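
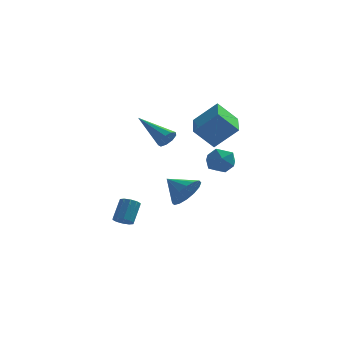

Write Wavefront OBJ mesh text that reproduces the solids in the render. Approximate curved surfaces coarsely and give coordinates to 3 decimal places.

v -0.264 3.163 -3.86
v 0.336 3.299 -3.071
v -1.296 3.777 -3.18
v 0.398 3.723 -3.362
v 0.282 3.997 -3.785
v 0.02 4.048 -4.229
v -0.318 3.861 -4.574
v -0.642 3.487 -4.727
v -0.864 3.026 -4.648
v -0.925 2.602 -4.357
v -0.81 2.328 -3.934
v -0.548 2.278 -3.49
v -0.21 2.465 -3.145
v 0.114 2.839 -2.992
v 1.21 -3.111 0.061
v 1.658 -2.479 0.211
v 1.862 -3.781 0.929
v 2.31 -3.149 1.079
v 1.55 -3.153 1.29
v 1.147 -2.739 0.753
v 2.373 -3.521 0.387
v 1.97 -3.107 -0.15
v 2.377 -2.733 0.413
v 1.868 -2.505 0.971
v 1.652 -3.755 0.169
v 1.143 -3.527 0.727
v 0.325 -0.557 1.468
v 1.466 -0.514 2.56
v 0.172 1.396 1.55
v 1.313 1.439 2.642
v 1.287 -0.439 0.458
v 2.428 -0.396 1.55
v 1.134 1.514 0.54
v 2.275 1.557 1.632
v -2.956 -0.479 -4.42
v -2.49 -0.357 -4.641
v -2.238 0.42 -3.681
v -2.704 0.299 -3.46
v -2.713 -0.146 -4.753
v -2.461 0.631 -3.794
v -3.03 -0.061 -4.738
v -2.777 0.716 -3.779
v -3.318 -0.137 -4.602
v -3.066 0.641 -3.642
v -3.468 -0.342 -4.396
v -3.216 0.435 -3.436
v -3.422 -0.6 -4.199
v -3.17 0.177 -3.239
v -3.199 -0.811 -4.086
v -2.947 -0.034 -3.127
v -2.883 -0.896 -4.101
v -2.63 -0.119 -3.142
v -2.594 -0.821 -4.238
v -2.342 -0.043 -3.278
v -2.444 -0.615 -4.444
v -2.192 0.162 -3.484
v -1.126 2.31 -0.024
v -0.738 2.459 0.395
v -2.634 3.35 1.004
v -0.743 2.739 0.105
v -0.926 2.819 -0.246
v -1.204 2.66 -0.492
v -1.445 2.338 -0.52
v -1.537 2.002 -0.315
v -1.437 1.811 0.026
v -1.192 1.853 0.343
v -0.916 2.109 0.489
f 2 1 4
f 2 4 3
f 4 1 5
f 4 5 3
f 5 1 6
f 5 6 3
f 6 1 7
f 6 7 3
f 7 1 8
f 7 8 3
f 8 1 9
f 8 9 3
f 9 1 10
f 9 10 3
f 10 1 11
f 10 11 3
f 11 1 12
f 11 12 3
f 12 1 13
f 12 13 3
f 13 1 14
f 13 14 3
f 14 1 2
f 14 2 3
f 15 26 20
f 15 20 16
f 15 16 22
f 15 22 25
f 15 25 26
f 16 20 24
f 20 26 19
f 26 25 17
f 25 22 21
f 22 16 23
f 18 24 19
f 18 19 17
f 18 17 21
f 18 21 23
f 18 23 24
f 19 24 20
f 17 19 26
f 21 17 25
f 23 21 22
f 24 23 16
f 28 30 27
f 31 28 27
f 27 30 29
f 29 31 27
f 28 34 30
f 32 28 31
f 32 34 28
f 30 34 29
f 33 31 29
f 29 34 33
f 33 32 31
f 34 32 33
f 36 35 39
f 36 39 37
f 37 39 40
f 37 40 38
f 39 35 41
f 39 41 40
f 40 41 42
f 40 42 38
f 41 35 43
f 41 43 42
f 42 43 44
f 42 44 38
f 43 35 45
f 43 45 44
f 44 45 46
f 44 46 38
f 45 35 47
f 45 47 46
f 46 47 48
f 46 48 38
f 47 35 49
f 47 49 48
f 48 49 50
f 48 50 38
f 49 35 51
f 49 51 50
f 50 51 52
f 50 52 38
f 51 35 53
f 51 53 52
f 52 53 54
f 52 54 38
f 53 35 55
f 53 55 54
f 54 55 56
f 54 56 38
f 55 35 36
f 55 36 56
f 56 36 37
f 56 37 38
f 58 57 60
f 58 60 59
f 60 57 61
f 60 61 59
f 61 57 62
f 61 62 59
f 62 57 63
f 62 63 59
f 63 57 64
f 63 64 59
f 64 57 65
f 64 65 59
f 65 57 66
f 65 66 59
f 66 57 67
f 66 67 59
f 67 57 58
f 67 58 59



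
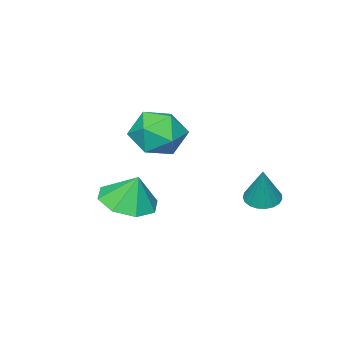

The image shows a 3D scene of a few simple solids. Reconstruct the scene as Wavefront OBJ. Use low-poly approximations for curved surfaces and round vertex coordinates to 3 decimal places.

v -3.312 1.951 -3.279
v -2.734 1.699 -3.389
v -2.868 2.329 -1.821
v -2.699 1.951 -3.465
v -2.77 2.204 -3.509
v -2.935 2.413 -3.513
v -3.165 2.542 -3.477
v -3.42 2.569 -3.406
v -3.657 2.489 -3.313
v -3.833 2.316 -3.215
v -3.92 2.08 -3.128
v -3.901 1.822 -3.066
v -3.78 1.586 -3.042
v -3.579 1.413 -3.058
v -3.331 1.333 -3.113
v -3.08 1.36 -3.196
v -2.868 1.49 -3.294
v 0.053 -0.86 -3.166
v 1.045 -0.55 -3.205
v -0.033 -0.44 -2.014
v 0.54 0.015 -3.448
v -0.251 0.067 -3.527
v -0.863 -0.424 -3.394
v -0.939 -1.17 -3.128
v -0.433 -1.735 -2.885
v 0.357 -1.787 -2.806
v 0.969 -1.296 -2.939
v -2.042 -0.894 -1.22
v -1.508 -1.69 -0.716
v -3.232 -2.05 -1.784
v -2.698 -2.846 -1.28
v -3.214 -2.089 -0.702
v -2.478 -1.375 -0.353
v -2.262 -2.365 -2.147
v -1.526 -1.651 -1.798
v -1.644 -2.599 -1.289
v -2.232 -2.429 -0.396
v -2.508 -1.311 -2.104
v -3.096 -1.141 -1.211
f 2 1 4
f 2 4 3
f 4 1 5
f 4 5 3
f 5 1 6
f 5 6 3
f 6 1 7
f 6 7 3
f 7 1 8
f 7 8 3
f 8 1 9
f 8 9 3
f 9 1 10
f 9 10 3
f 10 1 11
f 10 11 3
f 11 1 12
f 11 12 3
f 12 1 13
f 12 13 3
f 13 1 14
f 13 14 3
f 14 1 15
f 14 15 3
f 15 1 16
f 15 16 3
f 16 1 17
f 16 17 3
f 17 1 2
f 17 2 3
f 19 18 21
f 19 21 20
f 21 18 22
f 21 22 20
f 22 18 23
f 22 23 20
f 23 18 24
f 23 24 20
f 24 18 25
f 24 25 20
f 25 18 26
f 25 26 20
f 26 18 27
f 26 27 20
f 27 18 19
f 27 19 20
f 28 39 33
f 28 33 29
f 28 29 35
f 28 35 38
f 28 38 39
f 29 33 37
f 33 39 32
f 39 38 30
f 38 35 34
f 35 29 36
f 31 37 32
f 31 32 30
f 31 30 34
f 31 34 36
f 31 36 37
f 32 37 33
f 30 32 39
f 34 30 38
f 36 34 35
f 37 36 29



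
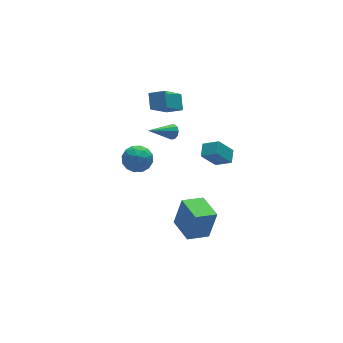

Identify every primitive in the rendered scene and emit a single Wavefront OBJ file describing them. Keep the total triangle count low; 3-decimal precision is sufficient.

v -4.272 3.095 -1.973
v -3.725 3.729 -1.468
v -3.015 2.151 -2.152
v -2.468 2.785 -1.647
v -3.168 2.274 -1.194
v -3.945 2.857 -1.083
v -2.795 3.023 -2.537
v -3.572 3.606 -2.426
v -2.812 3.684 -1.816
v -3.042 3.221 -0.986
v -3.698 2.659 -2.634
v -3.928 2.196 -1.804
v -4.109 3.495 -1.705
v -2.631 2.385 -1.915
v -3.043 2.085 -1.649
v -2.721 2.457 -1.352
v -4.238 2.983 -1.479
v -3.916 3.355 -1.182
v -3.589 2.5 -1.021
v -2.824 2.525 -2.438
v -2.502 2.897 -2.141
v -4.019 3.423 -2.268
v -3.697 3.795 -1.971
v -3.151 3.38 -2.599
v -3.251 3.841 -1.613
v -2.512 3.286 -1.718
v -2.704 3.426 -2.241
v -3.161 3.769 -2.176
v -3.386 3.569 -1.125
v -2.647 3.014 -1.23
v -3.058 2.713 -0.964
v -3.515 3.056 -0.899
v -2.849 3.542 -1.329
v -4.093 2.866 -2.39
v -3.354 2.311 -2.495
v -3.225 2.824 -2.721
v -3.682 3.167 -2.656
v -4.228 2.594 -1.902
v -3.489 2.039 -2.007
v -3.579 2.111 -1.444
v -4.036 2.454 -1.379
v -3.891 2.338 -2.291
v -2.816 2.3 3.324
v -2.51 3.123 3.969
v -1.431 2.988 1.788
v -1.124 3.812 2.433
v -2.076 1.708 3.727
v -1.769 2.532 4.372
v -0.69 2.397 2.191
v -0.384 3.22 2.836
v -2.92 -2.518 -4.625
v -2.372 -2.458 -2.786
v -2.908 -0.799 -4.684
v -2.36 -0.739 -2.845
v -1.54 -2.541 -5.035
v -0.992 -2.481 -3.196
v -1.528 -0.822 -5.094
v -0.98 -0.762 -3.255
v -0.893 3.285 -0.643
v -0.636 3.202 -0.187
v -2.507 3.255 0.263
v -0.666 3.526 -0.229
v -0.782 3.757 -0.43
v -0.942 3.808 -0.711
v -1.082 3.659 -0.967
v -1.151 3.367 -1.099
v -1.121 3.043 -1.056
v -1.004 2.812 -0.855
v -0.845 2.761 -0.574
v -0.705 2.91 -0.318
v -0.854 -3.755 2.999
v -1.713 -3.648 4.137
v -1.491 -3.089 2.456
v -2.35 -2.982 3.594
v -0.39 -3.078 3.286
v -1.249 -2.971 4.424
v -1.027 -2.412 2.743
v -1.886 -2.305 3.881
f 1 38 17
f 38 12 41
f 17 41 6
f 38 41 17
f 1 17 13
f 17 6 18
f 13 18 2
f 17 18 13
f 1 13 22
f 13 2 23
f 22 23 8
f 13 23 22
f 1 22 34
f 22 8 37
f 34 37 11
f 22 37 34
f 1 34 38
f 34 11 42
f 38 42 12
f 34 42 38
f 2 18 29
f 18 6 32
f 29 32 10
f 18 32 29
f 6 41 19
f 41 12 40
f 19 40 5
f 41 40 19
f 12 42 39
f 42 11 35
f 39 35 3
f 42 35 39
f 11 37 36
f 37 8 24
f 36 24 7
f 37 24 36
f 8 23 28
f 23 2 25
f 28 25 9
f 23 25 28
f 4 30 16
f 30 10 31
f 16 31 5
f 30 31 16
f 4 16 14
f 16 5 15
f 14 15 3
f 16 15 14
f 4 14 21
f 14 3 20
f 21 20 7
f 14 20 21
f 4 21 26
f 21 7 27
f 26 27 9
f 21 27 26
f 4 26 30
f 26 9 33
f 30 33 10
f 26 33 30
f 5 31 19
f 31 10 32
f 19 32 6
f 31 32 19
f 3 15 39
f 15 5 40
f 39 40 12
f 15 40 39
f 7 20 36
f 20 3 35
f 36 35 11
f 20 35 36
f 9 27 28
f 27 7 24
f 28 24 8
f 27 24 28
f 10 33 29
f 33 9 25
f 29 25 2
f 33 25 29
f 44 46 43
f 47 44 43
f 43 46 45
f 45 47 43
f 44 50 46
f 48 44 47
f 48 50 44
f 46 50 45
f 49 47 45
f 45 50 49
f 49 48 47
f 50 48 49
f 52 54 51
f 55 52 51
f 51 54 53
f 53 55 51
f 52 58 54
f 56 52 55
f 56 58 52
f 54 58 53
f 57 55 53
f 53 58 57
f 57 56 55
f 58 56 57
f 60 59 62
f 60 62 61
f 62 59 63
f 62 63 61
f 63 59 64
f 63 64 61
f 64 59 65
f 64 65 61
f 65 59 66
f 65 66 61
f 66 59 67
f 66 67 61
f 67 59 68
f 67 68 61
f 68 59 69
f 68 69 61
f 69 59 70
f 69 70 61
f 70 59 60
f 70 60 61
f 72 74 71
f 75 72 71
f 71 74 73
f 73 75 71
f 72 78 74
f 76 72 75
f 76 78 72
f 74 78 73
f 77 75 73
f 73 78 77
f 77 76 75
f 78 76 77



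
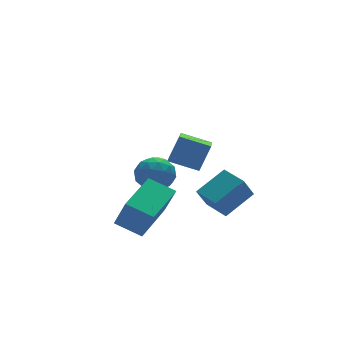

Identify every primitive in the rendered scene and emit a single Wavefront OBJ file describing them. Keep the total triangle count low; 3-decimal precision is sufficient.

v 0.265 4.297 -1.125
v 0.923 4.337 -1.558
v 0.317 3.023 -1.162
v 0.975 3.063 -1.595
v 0.987 3.285 -0.839
v 0.955 4.073 -0.816
v 0.285 3.287 -1.904
v 0.253 4.075 -1.881
v 0.935 3.713 -2.04
v 1.369 3.711 -1.382
v -0.129 3.649 -1.338
v 0.305 3.647 -0.68
v 0.589 4.429 -1.338
v 0.651 2.931 -1.382
v 0.658 3.062 -0.937
v 1.044 3.085 -1.192
v 0.608 4.274 -0.902
v 0.995 4.297 -1.157
v 1.033 3.679 -0.734
v 0.245 3.063 -1.563
v 0.632 3.086 -1.818
v 0.196 4.275 -1.528
v 0.582 4.298 -1.783
v 0.207 3.681 -1.986
v 0.983 4.085 -1.876
v 1.014 3.336 -1.898
v 0.608 3.469 -2.079
v 0.589 3.931 -2.066
v 1.238 4.084 -1.489
v 1.269 3.335 -1.511
v 1.276 3.466 -1.066
v 1.257 3.929 -1.053
v 1.245 3.718 -1.772
v -0.029 4.025 -1.209
v 0.002 3.276 -1.231
v -0.017 3.431 -1.667
v -0.036 3.894 -1.654
v 0.226 4.024 -0.822
v 0.257 3.275 -0.844
v 0.651 3.429 -0.654
v 0.632 3.891 -0.641
v -0.005 3.642 -0.948
v -0.224 -1.044 1.394
v -1.035 -0.404 1.742
v 0.58 0.349 0.704
v -0.231 0.989 1.052
v 0.291 -0.889 2.308
v -0.52 -0.249 2.656
v 1.095 0.504 1.618
v 0.284 1.144 1.966
v -1.777 -0.024 -1.805
v -1.591 -0.503 -0.687
v -2.434 0.707 -1.382
v -2.248 0.228 -0.265
v -0.352 1.112 -1.555
v -0.166 0.633 -0.438
v -1.009 1.843 -1.133
v -0.823 1.364 -0.015
v 1.54 0.997 -1.708
v 2.715 1.134 -0.999
v 1.363 2.048 -1.619
v 2.539 2.185 -0.909
v 2.041 1.155 -2.571
v 3.217 1.292 -1.861
v 1.865 2.206 -2.481
v 3.04 2.343 -1.772
f 1 38 17
f 38 12 41
f 17 41 6
f 38 41 17
f 1 17 13
f 17 6 18
f 13 18 2
f 17 18 13
f 1 13 22
f 13 2 23
f 22 23 8
f 13 23 22
f 1 22 34
f 22 8 37
f 34 37 11
f 22 37 34
f 1 34 38
f 34 11 42
f 38 42 12
f 34 42 38
f 2 18 29
f 18 6 32
f 29 32 10
f 18 32 29
f 6 41 19
f 41 12 40
f 19 40 5
f 41 40 19
f 12 42 39
f 42 11 35
f 39 35 3
f 42 35 39
f 11 37 36
f 37 8 24
f 36 24 7
f 37 24 36
f 8 23 28
f 23 2 25
f 28 25 9
f 23 25 28
f 4 30 16
f 30 10 31
f 16 31 5
f 30 31 16
f 4 16 14
f 16 5 15
f 14 15 3
f 16 15 14
f 4 14 21
f 14 3 20
f 21 20 7
f 14 20 21
f 4 21 26
f 21 7 27
f 26 27 9
f 21 27 26
f 4 26 30
f 26 9 33
f 30 33 10
f 26 33 30
f 5 31 19
f 31 10 32
f 19 32 6
f 31 32 19
f 3 15 39
f 15 5 40
f 39 40 12
f 15 40 39
f 7 20 36
f 20 3 35
f 36 35 11
f 20 35 36
f 9 27 28
f 27 7 24
f 28 24 8
f 27 24 28
f 10 33 29
f 33 9 25
f 29 25 2
f 33 25 29
f 44 46 43
f 47 44 43
f 43 46 45
f 45 47 43
f 44 50 46
f 48 44 47
f 48 50 44
f 46 50 45
f 49 47 45
f 45 50 49
f 49 48 47
f 50 48 49
f 52 54 51
f 55 52 51
f 51 54 53
f 53 55 51
f 52 58 54
f 56 52 55
f 56 58 52
f 54 58 53
f 57 55 53
f 53 58 57
f 57 56 55
f 58 56 57
f 60 62 59
f 63 60 59
f 59 62 61
f 61 63 59
f 60 66 62
f 64 60 63
f 64 66 60
f 62 66 61
f 65 63 61
f 61 66 65
f 65 64 63
f 66 64 65



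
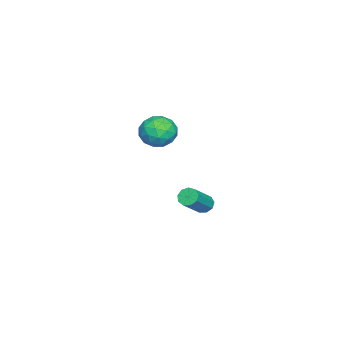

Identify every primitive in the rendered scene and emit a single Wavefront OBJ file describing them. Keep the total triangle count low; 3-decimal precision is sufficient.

v -1.273 -1.415 2.195
v -0.668 -1.85 2.689
v -1.292 -2.51 1.251
v -0.687 -2.945 1.745
v -1.518 -2.833 2.054
v -1.507 -2.156 2.637
v -0.453 -2.204 1.303
v -0.442 -1.527 1.886
v -0.162 -2.338 2.137
v -0.82 -2.726 2.601
v -1.14 -1.634 1.339
v -1.798 -2.022 1.803
v -0.969 -1.536 2.525
v -0.991 -2.824 1.415
v -1.479 -2.758 1.597
v -1.124 -3.014 1.887
v -1.462 -1.716 2.494
v -1.106 -1.972 2.784
v -1.606 -2.549 2.411
v -0.854 -2.388 1.156
v -0.498 -2.644 1.446
v -0.836 -1.346 2.053
v -0.481 -1.602 2.343
v -0.354 -1.811 1.529
v -0.316 -2.079 2.491
v -0.327 -2.723 1.936
v -0.19 -2.287 1.676
v -0.183 -1.889 2.019
v -0.703 -2.307 2.763
v -0.714 -2.951 2.209
v -1.202 -2.885 2.39
v -1.195 -2.487 2.733
v -0.405 -2.594 2.439
v -1.246 -1.409 1.731
v -1.257 -2.053 1.177
v -0.765 -1.873 1.207
v -0.758 -1.475 1.55
v -1.633 -1.637 2.004
v -1.644 -2.281 1.449
v -1.777 -2.471 1.921
v -1.77 -2.073 2.264
v -1.555 -1.766 1.501
v -4.304 -1.153 -4.102
v -3.988 -1.261 -4.501
v -2.741 -1.615 -3.417
v -3.056 -1.507 -3.018
v -3.964 -0.916 -4.416
v -2.716 -1.271 -3.332
v -4.098 -0.682 -4.185
v -2.851 -1.037 -3.101
v -4.329 -0.669 -3.914
v -3.082 -1.023 -2.831
v -4.548 -0.881 -3.732
v -3.301 -1.236 -2.648
v -4.653 -1.221 -3.722
v -3.405 -1.575 -2.639
v -4.594 -1.529 -3.891
v -3.346 -1.883 -2.807
v -4.4 -1.661 -4.158
v -3.152 -2.015 -3.074
v -4.16 -1.555 -4.399
v -2.913 -1.909 -3.315
f 1 38 17
f 38 12 41
f 17 41 6
f 38 41 17
f 1 17 13
f 17 6 18
f 13 18 2
f 17 18 13
f 1 13 22
f 13 2 23
f 22 23 8
f 13 23 22
f 1 22 34
f 22 8 37
f 34 37 11
f 22 37 34
f 1 34 38
f 34 11 42
f 38 42 12
f 34 42 38
f 2 18 29
f 18 6 32
f 29 32 10
f 18 32 29
f 6 41 19
f 41 12 40
f 19 40 5
f 41 40 19
f 12 42 39
f 42 11 35
f 39 35 3
f 42 35 39
f 11 37 36
f 37 8 24
f 36 24 7
f 37 24 36
f 8 23 28
f 23 2 25
f 28 25 9
f 23 25 28
f 4 30 16
f 30 10 31
f 16 31 5
f 30 31 16
f 4 16 14
f 16 5 15
f 14 15 3
f 16 15 14
f 4 14 21
f 14 3 20
f 21 20 7
f 14 20 21
f 4 21 26
f 21 7 27
f 26 27 9
f 21 27 26
f 4 26 30
f 26 9 33
f 30 33 10
f 26 33 30
f 5 31 19
f 31 10 32
f 19 32 6
f 31 32 19
f 3 15 39
f 15 5 40
f 39 40 12
f 15 40 39
f 7 20 36
f 20 3 35
f 36 35 11
f 20 35 36
f 9 27 28
f 27 7 24
f 28 24 8
f 27 24 28
f 10 33 29
f 33 9 25
f 29 25 2
f 33 25 29
f 44 43 47
f 44 47 45
f 45 47 48
f 45 48 46
f 47 43 49
f 47 49 48
f 48 49 50
f 48 50 46
f 49 43 51
f 49 51 50
f 50 51 52
f 50 52 46
f 51 43 53
f 51 53 52
f 52 53 54
f 52 54 46
f 53 43 55
f 53 55 54
f 54 55 56
f 54 56 46
f 55 43 57
f 55 57 56
f 56 57 58
f 56 58 46
f 57 43 59
f 57 59 58
f 58 59 60
f 58 60 46
f 59 43 61
f 59 61 60
f 60 61 62
f 60 62 46
f 61 43 44
f 61 44 62
f 62 44 45
f 62 45 46



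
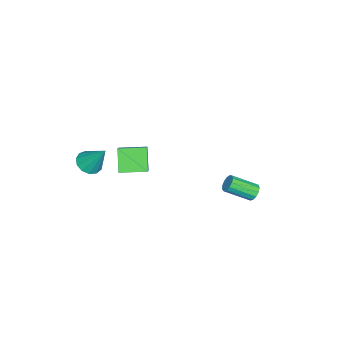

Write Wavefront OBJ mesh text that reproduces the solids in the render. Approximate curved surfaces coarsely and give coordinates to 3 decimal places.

v -1.11 4.66 -2.928
v -0.614 4.91 -2.8
v -0.135 3.511 -1.923
v -0.63 3.26 -2.052
v -0.819 4.988 -2.564
v -0.339 3.588 -1.687
v -1.115 4.961 -2.445
v -0.636 3.561 -1.568
v -1.41 4.839 -2.478
v -0.931 3.439 -1.602
v -1.61 4.66 -2.655
v -1.13 3.26 -1.778
v -1.651 4.481 -2.919
v -1.171 3.081 -2.042
v -1.52 4.359 -3.185
v -1.04 2.959 -2.308
v -1.259 4.332 -3.37
v -0.779 2.932 -2.493
v -0.95 4.41 -3.415
v -0.471 3.01 -2.538
v -0.692 4.567 -3.305
v -0.213 3.167 -2.428
v -0.567 4.753 -3.076
v -0.088 3.354 -2.199
v 2.58 -3.607 0.716
v 2.983 -3.067 0.266
v 2.9 -2.553 2.264
v 2.546 -2.934 0.265
v 2.12 -3.015 0.408
v 1.841 -3.284 0.648
v 1.796 -3.655 0.91
v 2 -4.011 1.11
v 2.388 -4.238 1.185
v 2.838 -4.265 1.11
v 3.206 -4.083 0.911
v 3.375 -3.75 0.649
v 3.292 -3.371 0.409
v -3.71 -4.114 -3.428
v -2.205 -3.656 -2.113
v -4.239 -2.541 -3.371
v -2.734 -2.083 -2.055
v -2.726 -3.737 -4.685
v -1.221 -3.279 -3.369
v -3.255 -2.164 -4.627
v -1.75 -1.706 -3.312
f 2 1 5
f 2 5 3
f 3 5 6
f 3 6 4
f 5 1 7
f 5 7 6
f 6 7 8
f 6 8 4
f 7 1 9
f 7 9 8
f 8 9 10
f 8 10 4
f 9 1 11
f 9 11 10
f 10 11 12
f 10 12 4
f 11 1 13
f 11 13 12
f 12 13 14
f 12 14 4
f 13 1 15
f 13 15 14
f 14 15 16
f 14 16 4
f 15 1 17
f 15 17 16
f 16 17 18
f 16 18 4
f 17 1 19
f 17 19 18
f 18 19 20
f 18 20 4
f 19 1 21
f 19 21 20
f 20 21 22
f 20 22 4
f 21 1 23
f 21 23 22
f 22 23 24
f 22 24 4
f 23 1 2
f 23 2 24
f 24 2 3
f 24 3 4
f 26 25 28
f 26 28 27
f 28 25 29
f 28 29 27
f 29 25 30
f 29 30 27
f 30 25 31
f 30 31 27
f 31 25 32
f 31 32 27
f 32 25 33
f 32 33 27
f 33 25 34
f 33 34 27
f 34 25 35
f 34 35 27
f 35 25 36
f 35 36 27
f 36 25 37
f 36 37 27
f 37 25 26
f 37 26 27
f 39 41 38
f 42 39 38
f 38 41 40
f 40 42 38
f 39 45 41
f 43 39 42
f 43 45 39
f 41 45 40
f 44 42 40
f 40 45 44
f 44 43 42
f 45 43 44



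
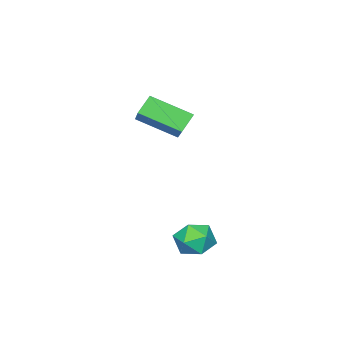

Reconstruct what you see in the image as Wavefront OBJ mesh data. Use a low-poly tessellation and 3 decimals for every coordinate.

v -0.025 1.489 -2.746
v 0.336 1.029 -2.217
v -1.096 0.811 -2.603
v -0.735 0.351 -2.074
v -0.897 1.103 -1.898
v -0.235 1.522 -1.987
v -0.525 0.318 -2.833
v 0.137 0.737 -2.922
v 0.027 0.306 -2.271
v -0.202 0.791 -1.693
v -0.558 1.049 -3.127
v -0.787 1.534 -2.549
v -3.526 -3.745 1.485
v -2.301 -2.581 2.573
v -4.193 -2.354 0.747
v -2.968 -1.19 1.835
v -2.932 -3.79 0.865
v -1.707 -2.626 1.953
v -3.599 -2.399 0.127
v -2.374 -1.235 1.215
f 1 12 6
f 1 6 2
f 1 2 8
f 1 8 11
f 1 11 12
f 2 6 10
f 6 12 5
f 12 11 3
f 11 8 7
f 8 2 9
f 4 10 5
f 4 5 3
f 4 3 7
f 4 7 9
f 4 9 10
f 5 10 6
f 3 5 12
f 7 3 11
f 9 7 8
f 10 9 2
f 14 16 13
f 17 14 13
f 13 16 15
f 15 17 13
f 14 20 16
f 18 14 17
f 18 20 14
f 16 20 15
f 19 17 15
f 15 20 19
f 19 18 17
f 20 18 19



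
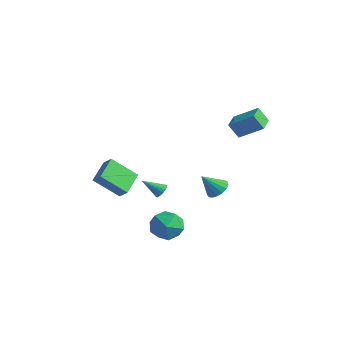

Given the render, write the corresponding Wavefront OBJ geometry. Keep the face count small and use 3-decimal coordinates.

v 2.943 -2.526 -3.187
v 4.104 -2.596 -3.62
v 3.396 -3.864 -1.76
v 4.557 -3.934 -2.193
v 4.164 -2.897 -1.636
v 3.884 -2.07 -2.518
v 3.616 -4.39 -2.862
v 3.336 -3.563 -3.744
v 4.52 -3.748 -3.42
v 4.858 -2.825 -2.662
v 2.642 -3.635 -2.718
v 2.98 -2.712 -1.96
v 2.417 2.795 3.458
v 3.747 3.653 4.454
v 1.624 3.921 3.548
v 2.954 4.779 4.543
v 2.906 3.221 2.437
v 4.236 4.079 3.432
v 2.113 4.347 2.526
v 3.443 5.205 3.522
v -2.614 1.614 -3.994
v -2.112 1.346 -3.838
v -3.426 0.646 -3.046
v -2.129 1.524 -3.67
v -2.229 1.718 -3.559
v -2.396 1.894 -3.522
v -2.601 2.021 -3.568
v -2.808 2.078 -3.687
v -2.981 2.055 -3.859
v -3.091 1.956 -4.054
v -3.118 1.797 -4.24
v -3.058 1.607 -4.382
v -2.921 1.418 -4.458
v -2.731 1.263 -4.453
v -2.521 1.168 -4.369
v -2.326 1.151 -4.221
v -2.182 1.214 -4.033
v 4.047 0.537 -0.726
v 4.804 0.562 -0.412
v 3.573 -0.377 0.486
v 4.624 0.87 -0.249
v 4.313 1.103 -0.195
v 3.94 1.206 -0.263
v 3.592 1.155 -0.437
v 3.348 0.964 -0.677
v 3.264 0.674 -0.928
v 3.359 0.353 -1.133
v 3.612 0.075 -1.245
v 3.964 -0.098 -1.238
v 4.336 -0.125 -1.113
v 4.641 -0.001 -0.9
v 4.81 0.247 -0.647
v 0.056 -3.88 -1.469
v -0.976 -5.128 -0.069
v -0.738 -2.412 -0.744
v -1.77 -3.66 0.655
v 0.71 -3.8 -0.915
v -0.322 -5.048 0.484
v -0.084 -2.332 -0.191
v -1.116 -3.58 1.209
f 1 12 6
f 1 6 2
f 1 2 8
f 1 8 11
f 1 11 12
f 2 6 10
f 6 12 5
f 12 11 3
f 11 8 7
f 8 2 9
f 4 10 5
f 4 5 3
f 4 3 7
f 4 7 9
f 4 9 10
f 5 10 6
f 3 5 12
f 7 3 11
f 9 7 8
f 10 9 2
f 14 16 13
f 17 14 13
f 13 16 15
f 15 17 13
f 14 20 16
f 18 14 17
f 18 20 14
f 16 20 15
f 19 17 15
f 15 20 19
f 19 18 17
f 20 18 19
f 22 21 24
f 22 24 23
f 24 21 25
f 24 25 23
f 25 21 26
f 25 26 23
f 26 21 27
f 26 27 23
f 27 21 28
f 27 28 23
f 28 21 29
f 28 29 23
f 29 21 30
f 29 30 23
f 30 21 31
f 30 31 23
f 31 21 32
f 31 32 23
f 32 21 33
f 32 33 23
f 33 21 34
f 33 34 23
f 34 21 35
f 34 35 23
f 35 21 36
f 35 36 23
f 36 21 37
f 36 37 23
f 37 21 22
f 37 22 23
f 39 38 41
f 39 41 40
f 41 38 42
f 41 42 40
f 42 38 43
f 42 43 40
f 43 38 44
f 43 44 40
f 44 38 45
f 44 45 40
f 45 38 46
f 45 46 40
f 46 38 47
f 46 47 40
f 47 38 48
f 47 48 40
f 48 38 49
f 48 49 40
f 49 38 50
f 49 50 40
f 50 38 51
f 50 51 40
f 51 38 52
f 51 52 40
f 52 38 39
f 52 39 40
f 54 56 53
f 57 54 53
f 53 56 55
f 55 57 53
f 54 60 56
f 58 54 57
f 58 60 54
f 56 60 55
f 59 57 55
f 55 60 59
f 59 58 57
f 60 58 59



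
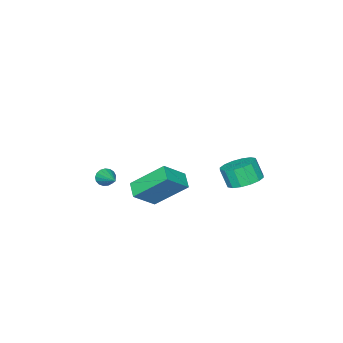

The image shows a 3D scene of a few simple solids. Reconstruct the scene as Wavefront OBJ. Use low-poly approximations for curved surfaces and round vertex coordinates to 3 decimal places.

v -3.546 0.514 0.874
v -2.7 0.944 1.076
v -2.689 0.437 2.108
v -3.534 0.006 1.906
v -3.051 1.265 1.238
v -3.04 0.757 2.27
v -3.535 1.384 1.302
v -3.523 0.877 2.334
v -4.021 1.27 1.251
v -4.01 0.763 2.283
v -4.38 0.954 1.1
v -4.369 0.446 2.132
v -4.516 0.519 0.888
v -4.504 0.012 1.92
v -4.391 0.083 0.672
v -4.38 -0.424 1.704
v -4.04 -0.237 0.51
v -4.029 -0.745 1.542
v -3.557 -0.357 0.446
v -3.545 -0.864 1.478
v -3.07 -0.243 0.497
v -3.059 -0.75 1.529
v -2.711 0.074 0.648
v -2.7 -0.434 1.68
v -2.576 0.508 0.86
v -2.564 0.001 1.892
v 2.493 -0.016 2.1
v 1.987 -0.694 2.462
v 1.65 1.372 3.524
v 1.144 0.694 3.885
v 3.616 -0.334 3.075
v 3.11 -1.012 3.436
v 2.773 1.054 4.498
v 2.267 0.376 4.86
v 1.996 -3.711 2.052
v 2.25 -3.611 1.597
v 2.604 -2.449 2.668
v 2.028 -3.491 1.57
v 1.799 -3.421 1.654
v 1.615 -3.418 1.828
v 1.518 -3.482 2.054
v 1.531 -3.598 2.279
v 1.65 -3.74 2.452
v 1.849 -3.875 2.533
v 2.081 -3.973 2.504
v 2.294 -4.011 2.371
v 2.439 -3.979 2.165
v 2.482 -3.887 1.933
v 2.414 -3.754 1.728
f 2 1 5
f 2 5 3
f 3 5 6
f 3 6 4
f 5 1 7
f 5 7 6
f 6 7 8
f 6 8 4
f 7 1 9
f 7 9 8
f 8 9 10
f 8 10 4
f 9 1 11
f 9 11 10
f 10 11 12
f 10 12 4
f 11 1 13
f 11 13 12
f 12 13 14
f 12 14 4
f 13 1 15
f 13 15 14
f 14 15 16
f 14 16 4
f 15 1 17
f 15 17 16
f 16 17 18
f 16 18 4
f 17 1 19
f 17 19 18
f 18 19 20
f 18 20 4
f 19 1 21
f 19 21 20
f 20 21 22
f 20 22 4
f 21 1 23
f 21 23 22
f 22 23 24
f 22 24 4
f 23 1 25
f 23 25 24
f 24 25 26
f 24 26 4
f 25 1 2
f 25 2 26
f 26 2 3
f 26 3 4
f 28 30 27
f 31 28 27
f 27 30 29
f 29 31 27
f 28 34 30
f 32 28 31
f 32 34 28
f 30 34 29
f 33 31 29
f 29 34 33
f 33 32 31
f 34 32 33
f 36 35 38
f 36 38 37
f 38 35 39
f 38 39 37
f 39 35 40
f 39 40 37
f 40 35 41
f 40 41 37
f 41 35 42
f 41 42 37
f 42 35 43
f 42 43 37
f 43 35 44
f 43 44 37
f 44 35 45
f 44 45 37
f 45 35 46
f 45 46 37
f 46 35 47
f 46 47 37
f 47 35 48
f 47 48 37
f 48 35 49
f 48 49 37
f 49 35 36
f 49 36 37



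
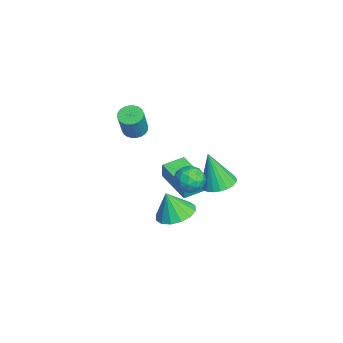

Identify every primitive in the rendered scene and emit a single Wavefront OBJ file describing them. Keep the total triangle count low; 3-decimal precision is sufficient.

v -0.68 -1.411 1.33
v -0.125 -1.104 1.149
v 0.496 -1.342 2.649
v -0.06 -1.649 2.83
v -0.264 -0.907 1.238
v 0.356 -1.145 2.738
v -0.467 -0.787 1.341
v 0.153 -1.024 2.841
v -0.703 -0.761 1.443
v -0.082 -0.999 2.942
v -0.935 -0.835 1.527
v -0.314 -1.072 3.026
v -1.128 -0.996 1.581
v -0.508 -1.234 3.081
v -1.253 -1.221 1.597
v -0.633 -1.458 3.097
v -1.291 -1.474 1.573
v -0.67 -1.712 3.072
v -1.236 -1.718 1.511
v -0.615 -1.956 3.011
v -1.096 -1.915 1.422
v -0.476 -2.153 2.922
v -0.893 -2.036 1.319
v -0.273 -2.273 2.819
v -0.658 -2.061 1.218
v -0.037 -2.299 2.717
v -0.426 -1.988 1.134
v 0.195 -2.225 2.633
v -0.232 -1.826 1.079
v 0.388 -2.064 2.579
v -0.107 -1.602 1.063
v 0.513 -1.839 2.563
v -0.07 -1.348 1.088
v 0.551 -1.586 2.587
v 3.861 1.307 1.728
v 4.615 1.189 1.428
v 3.345 0.691 0.672
v 4.099 0.573 0.372
v 3.857 0.17 1.044
v 4.177 0.55 1.696
v 3.783 1.33 0.404
v 4.103 1.71 1.056
v 4.567 1.203 0.609
v 4.613 0.486 1.005
v 3.347 1.394 1.095
v 3.393 0.677 1.491
v 4.284 1.302 1.671
v 3.676 0.578 0.429
v 3.534 0.341 0.824
v 3.977 0.272 0.648
v 4.026 0.926 1.829
v 4.469 0.857 1.652
v 4.023 0.258 1.426
v 3.491 1.023 0.448
v 3.934 0.954 0.271
v 3.983 1.608 1.452
v 4.426 1.539 1.276
v 3.937 1.622 0.674
v 4.699 1.241 1.013
v 4.395 0.879 0.392
v 4.21 1.324 0.411
v 4.397 1.547 0.795
v 4.725 0.819 1.245
v 4.422 0.458 0.625
v 4.28 0.221 1.02
v 4.467 0.444 1.403
v 4.697 0.828 0.764
v 3.538 1.422 1.475
v 3.235 1.061 0.855
v 3.493 1.436 0.697
v 3.68 1.659 1.08
v 3.565 1.001 1.708
v 3.261 0.639 1.087
v 3.563 0.333 1.305
v 3.75 0.556 1.689
v 3.263 1.052 1.336
v -2.957 0.049 -4.222
v -2.795 0.065 -3.245
v -3.559 1.209 -4.142
v -3.397 1.226 -3.165
v -1.063 1.054 -4.555
v -0.901 1.071 -3.578
v -1.665 2.215 -4.475
v -1.503 2.231 -3.498
v 2.333 2.49 -0.65
v 3.236 2.502 -0.536
v 2.087 1.97 1.37
v 3.153 2.839 -0.46
v 2.944 3.122 -0.412
v 2.643 3.309 -0.401
v 2.294 3.372 -0.427
v 1.952 3.3 -0.488
v 1.667 3.105 -0.573
v 1.484 2.817 -0.669
v 1.431 2.479 -0.763
v 1.514 2.142 -0.84
v 1.723 1.859 -0.887
v 2.024 1.671 -0.899
v 2.373 1.609 -0.872
v 2.715 1.68 -0.812
v 3 1.875 -0.727
v 3.183 2.164 -0.63
v 1.256 0.472 -3.746
v 2.021 1.152 -3.435
v 1.104 -0.012 -2.314
v 1.548 1.437 -3.389
v 0.997 1.464 -3.439
v 0.516 1.224 -3.571
v 0.232 0.783 -3.75
v 0.224 0.259 -3.928
v 0.491 -0.209 -4.058
v 0.964 -0.494 -4.103
v 1.515 -0.52 -4.054
v 1.997 -0.28 -3.922
v 2.28 0.161 -3.743
v 2.289 0.685 -3.565
f 2 1 5
f 2 5 3
f 3 5 6
f 3 6 4
f 5 1 7
f 5 7 6
f 6 7 8
f 6 8 4
f 7 1 9
f 7 9 8
f 8 9 10
f 8 10 4
f 9 1 11
f 9 11 10
f 10 11 12
f 10 12 4
f 11 1 13
f 11 13 12
f 12 13 14
f 12 14 4
f 13 1 15
f 13 15 14
f 14 15 16
f 14 16 4
f 15 1 17
f 15 17 16
f 16 17 18
f 16 18 4
f 17 1 19
f 17 19 18
f 18 19 20
f 18 20 4
f 19 1 21
f 19 21 20
f 20 21 22
f 20 22 4
f 21 1 23
f 21 23 22
f 22 23 24
f 22 24 4
f 23 1 25
f 23 25 24
f 24 25 26
f 24 26 4
f 25 1 27
f 25 27 26
f 26 27 28
f 26 28 4
f 27 1 29
f 27 29 28
f 28 29 30
f 28 30 4
f 29 1 31
f 29 31 30
f 30 31 32
f 30 32 4
f 31 1 33
f 31 33 32
f 32 33 34
f 32 34 4
f 33 1 2
f 33 2 34
f 34 2 3
f 34 3 4
f 35 72 51
f 72 46 75
f 51 75 40
f 72 75 51
f 35 51 47
f 51 40 52
f 47 52 36
f 51 52 47
f 35 47 56
f 47 36 57
f 56 57 42
f 47 57 56
f 35 56 68
f 56 42 71
f 68 71 45
f 56 71 68
f 35 68 72
f 68 45 76
f 72 76 46
f 68 76 72
f 36 52 63
f 52 40 66
f 63 66 44
f 52 66 63
f 40 75 53
f 75 46 74
f 53 74 39
f 75 74 53
f 46 76 73
f 76 45 69
f 73 69 37
f 76 69 73
f 45 71 70
f 71 42 58
f 70 58 41
f 71 58 70
f 42 57 62
f 57 36 59
f 62 59 43
f 57 59 62
f 38 64 50
f 64 44 65
f 50 65 39
f 64 65 50
f 38 50 48
f 50 39 49
f 48 49 37
f 50 49 48
f 38 48 55
f 48 37 54
f 55 54 41
f 48 54 55
f 38 55 60
f 55 41 61
f 60 61 43
f 55 61 60
f 38 60 64
f 60 43 67
f 64 67 44
f 60 67 64
f 39 65 53
f 65 44 66
f 53 66 40
f 65 66 53
f 37 49 73
f 49 39 74
f 73 74 46
f 49 74 73
f 41 54 70
f 54 37 69
f 70 69 45
f 54 69 70
f 43 61 62
f 61 41 58
f 62 58 42
f 61 58 62
f 44 67 63
f 67 43 59
f 63 59 36
f 67 59 63
f 78 80 77
f 81 78 77
f 77 80 79
f 79 81 77
f 78 84 80
f 82 78 81
f 82 84 78
f 80 84 79
f 83 81 79
f 79 84 83
f 83 82 81
f 84 82 83
f 86 85 88
f 86 88 87
f 88 85 89
f 88 89 87
f 89 85 90
f 89 90 87
f 90 85 91
f 90 91 87
f 91 85 92
f 91 92 87
f 92 85 93
f 92 93 87
f 93 85 94
f 93 94 87
f 94 85 95
f 94 95 87
f 95 85 96
f 95 96 87
f 96 85 97
f 96 97 87
f 97 85 98
f 97 98 87
f 98 85 99
f 98 99 87
f 99 85 100
f 99 100 87
f 100 85 101
f 100 101 87
f 101 85 102
f 101 102 87
f 102 85 86
f 102 86 87
f 104 103 106
f 104 106 105
f 106 103 107
f 106 107 105
f 107 103 108
f 107 108 105
f 108 103 109
f 108 109 105
f 109 103 110
f 109 110 105
f 110 103 111
f 110 111 105
f 111 103 112
f 111 112 105
f 112 103 113
f 112 113 105
f 113 103 114
f 113 114 105
f 114 103 115
f 114 115 105
f 115 103 116
f 115 116 105
f 116 103 104
f 116 104 105



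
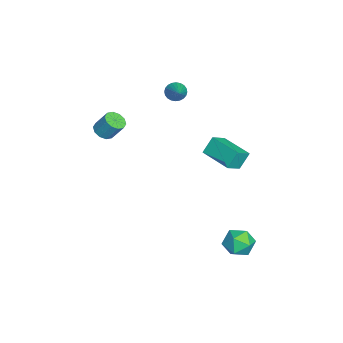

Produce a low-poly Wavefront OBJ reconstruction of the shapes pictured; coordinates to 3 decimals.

v 1.36 -3.015 2.862
v 1.902 -3.153 2.84
v 2.083 -2.584 3.716
v 1.54 -2.445 3.738
v 1.859 -2.862 2.659
v 2.039 -2.292 3.535
v 1.625 -2.628 2.556
v 1.805 -2.059 3.431
v 1.29 -2.543 2.569
v 1.47 -1.973 3.445
v 0.981 -2.638 2.695
v 1.162 -2.068 3.57
v 0.817 -2.876 2.884
v 0.998 -2.307 3.76
v 0.861 -3.168 3.065
v 1.041 -2.598 3.941
v 1.095 -3.401 3.169
v 1.275 -2.832 4.044
v 1.43 -3.487 3.155
v 1.61 -2.917 4.031
v 1.738 -3.392 3.03
v 1.919 -2.822 3.905
v -1.835 0.103 3.35
v -1.547 -0.105 2.943
v -0.505 0.337 4.17
v -1.551 0.099 2.89
v -1.598 0.304 2.908
v -1.681 0.478 2.993
v -1.788 0.595 3.132
v -1.901 0.637 3.305
v -2.005 0.597 3.484
v -2.083 0.482 3.643
v -2.123 0.31 3.757
v -2.119 0.106 3.809
v -2.072 -0.099 3.791
v -1.989 -0.273 3.706
v -1.882 -0.39 3.567
v -1.768 -0.431 3.395
v -1.665 -0.392 3.215
v -1.587 -0.277 3.057
v 2.348 2.075 2.274
v 2.031 2.499 3.075
v 3.419 3.222 2.091
v 3.101 3.646 2.892
v 2.999 1.554 2.808
v 2.681 1.978 3.609
v 4.069 2.701 2.625
v 3.752 3.125 3.426
v 3.589 3.616 -2.164
v 4.304 3.775 -2.579
v 3.216 2.745 -3.141
v 3.931 2.904 -3.556
v 3.951 2.484 -2.827
v 4.182 3.022 -2.223
v 3.338 3.498 -3.497
v 3.569 4.036 -2.893
v 4.149 3.701 -3.402
v 4.528 3.075 -2.988
v 2.992 3.445 -2.732
v 3.371 2.819 -2.318
f 2 1 5
f 2 5 3
f 3 5 6
f 3 6 4
f 5 1 7
f 5 7 6
f 6 7 8
f 6 8 4
f 7 1 9
f 7 9 8
f 8 9 10
f 8 10 4
f 9 1 11
f 9 11 10
f 10 11 12
f 10 12 4
f 11 1 13
f 11 13 12
f 12 13 14
f 12 14 4
f 13 1 15
f 13 15 14
f 14 15 16
f 14 16 4
f 15 1 17
f 15 17 16
f 16 17 18
f 16 18 4
f 17 1 19
f 17 19 18
f 18 19 20
f 18 20 4
f 19 1 21
f 19 21 20
f 20 21 22
f 20 22 4
f 21 1 2
f 21 2 22
f 22 2 3
f 22 3 4
f 24 23 26
f 24 26 25
f 26 23 27
f 26 27 25
f 27 23 28
f 27 28 25
f 28 23 29
f 28 29 25
f 29 23 30
f 29 30 25
f 30 23 31
f 30 31 25
f 31 23 32
f 31 32 25
f 32 23 33
f 32 33 25
f 33 23 34
f 33 34 25
f 34 23 35
f 34 35 25
f 35 23 36
f 35 36 25
f 36 23 37
f 36 37 25
f 37 23 38
f 37 38 25
f 38 23 39
f 38 39 25
f 39 23 40
f 39 40 25
f 40 23 24
f 40 24 25
f 42 44 41
f 45 42 41
f 41 44 43
f 43 45 41
f 42 48 44
f 46 42 45
f 46 48 42
f 44 48 43
f 47 45 43
f 43 48 47
f 47 46 45
f 48 46 47
f 49 60 54
f 49 54 50
f 49 50 56
f 49 56 59
f 49 59 60
f 50 54 58
f 54 60 53
f 60 59 51
f 59 56 55
f 56 50 57
f 52 58 53
f 52 53 51
f 52 51 55
f 52 55 57
f 52 57 58
f 53 58 54
f 51 53 60
f 55 51 59
f 57 55 56
f 58 57 50



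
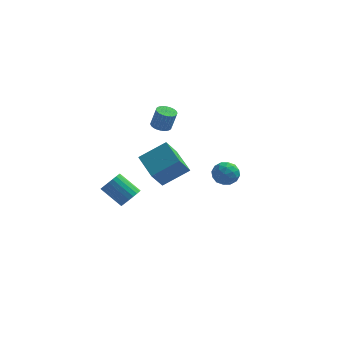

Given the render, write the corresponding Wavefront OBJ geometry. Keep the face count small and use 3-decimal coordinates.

v 1.794 -0.204 1.322
v 2.291 0.115 1.891
v 2.849 -0.575 0.609
v 3.346 -0.256 1.178
v 2.906 -0.927 1.347
v 2.254 -0.698 1.788
v 2.886 0.238 0.712
v 2.234 0.467 1.153
v 2.966 0.388 1.514
v 2.978 -0.332 1.907
v 2.162 -0.128 0.593
v 2.174 -0.848 0.986
v 1.95 -0.012 1.669
v 3.19 -0.448 0.831
v 2.932 -0.843 0.93
v 3.224 -0.655 1.265
v 1.928 -0.49 1.609
v 2.22 -0.302 1.943
v 2.582 -0.915 1.624
v 2.92 -0.158 0.557
v 3.212 0.03 0.891
v 1.916 0.195 1.235
v 2.208 0.383 1.57
v 2.558 0.455 0.876
v 2.638 0.336 1.782
v 3.259 0.118 1.363
v 2.988 0.408 1.089
v 2.605 0.543 1.348
v 2.646 -0.087 2.013
v 3.266 -0.305 1.594
v 3.008 -0.7 1.693
v 2.624 -0.565 1.952
v 3.043 0.074 1.791
v 1.874 -0.155 0.906
v 2.494 -0.373 0.487
v 2.516 0.105 0.548
v 2.132 0.24 0.807
v 1.881 -0.578 1.137
v 2.502 -0.796 0.718
v 2.535 -1.003 1.152
v 2.152 -0.868 1.411
v 2.097 -0.534 0.709
v -1.312 2.535 3.067
v -0.814 2.86 2.933
v -0.489 2.85 4.119
v -0.988 2.525 4.253
v -0.972 3.033 2.978
v -0.647 3.023 4.164
v -1.181 3.13 3.036
v -0.856 3.12 4.222
v -1.41 3.136 3.099
v -1.085 3.126 4.285
v -1.625 3.051 3.157
v -1.3 3.041 4.343
v -1.792 2.888 3.201
v -1.467 2.877 4.388
v -1.886 2.67 3.225
v -1.561 2.66 4.411
v -1.893 2.432 3.225
v -1.568 2.422 4.411
v -1.811 2.21 3.201
v -1.486 2.2 4.387
v -1.653 2.037 3.156
v -1.328 2.027 4.342
v -1.444 1.94 3.098
v -1.119 1.93 4.284
v -1.215 1.934 3.035
v -0.89 1.924 4.221
v -1 2.019 2.977
v -0.675 2.009 4.163
v -0.833 2.183 2.932
v -0.508 2.172 4.119
v -0.739 2.4 2.909
v -0.414 2.39 4.095
v -0.732 2.638 2.909
v -0.407 2.628 4.095
v -2.233 4.336 -1.525
v -2.742 3.56 -0.283
v -0.726 4.932 -0.534
v -1.235 4.157 0.708
v -1.285 2.843 -2.068
v -1.794 2.068 -0.826
v 0.222 3.44 -1.077
v -0.287 2.664 0.165
v -2.12 -3.529 1.087
v -1.761 -3.782 1.644
v -2.92 -3.344 2.591
v -3.28 -3.091 2.033
v -1.666 -3.503 1.631
v -2.825 -3.064 2.578
v -1.649 -3.228 1.524
v -2.809 -2.79 2.471
v -1.714 -3.006 1.341
v -2.874 -2.567 2.288
v -1.849 -2.874 1.115
v -3.009 -2.435 2.062
v -2.031 -2.855 0.883
v -3.191 -2.416 1.83
v -2.229 -2.953 0.687
v -3.388 -2.514 1.634
v -2.407 -3.15 0.559
v -3.567 -2.712 1.506
v -2.537 -3.413 0.523
v -3.696 -2.975 1.47
v -2.594 -3.697 0.584
v -3.753 -3.258 1.531
v -2.569 -3.951 0.732
v -3.728 -3.512 1.679
v -2.466 -4.132 0.942
v -3.626 -3.693 1.889
v -2.304 -4.209 1.176
v -3.464 -3.771 2.123
v -2.11 -4.169 1.395
v -3.27 -3.73 2.342
v -1.918 -4.018 1.56
v -3.077 -3.579 2.507
f 1 38 17
f 38 12 41
f 17 41 6
f 38 41 17
f 1 17 13
f 17 6 18
f 13 18 2
f 17 18 13
f 1 13 22
f 13 2 23
f 22 23 8
f 13 23 22
f 1 22 34
f 22 8 37
f 34 37 11
f 22 37 34
f 1 34 38
f 34 11 42
f 38 42 12
f 34 42 38
f 2 18 29
f 18 6 32
f 29 32 10
f 18 32 29
f 6 41 19
f 41 12 40
f 19 40 5
f 41 40 19
f 12 42 39
f 42 11 35
f 39 35 3
f 42 35 39
f 11 37 36
f 37 8 24
f 36 24 7
f 37 24 36
f 8 23 28
f 23 2 25
f 28 25 9
f 23 25 28
f 4 30 16
f 30 10 31
f 16 31 5
f 30 31 16
f 4 16 14
f 16 5 15
f 14 15 3
f 16 15 14
f 4 14 21
f 14 3 20
f 21 20 7
f 14 20 21
f 4 21 26
f 21 7 27
f 26 27 9
f 21 27 26
f 4 26 30
f 26 9 33
f 30 33 10
f 26 33 30
f 5 31 19
f 31 10 32
f 19 32 6
f 31 32 19
f 3 15 39
f 15 5 40
f 39 40 12
f 15 40 39
f 7 20 36
f 20 3 35
f 36 35 11
f 20 35 36
f 9 27 28
f 27 7 24
f 28 24 8
f 27 24 28
f 10 33 29
f 33 9 25
f 29 25 2
f 33 25 29
f 44 43 47
f 44 47 45
f 45 47 48
f 45 48 46
f 47 43 49
f 47 49 48
f 48 49 50
f 48 50 46
f 49 43 51
f 49 51 50
f 50 51 52
f 50 52 46
f 51 43 53
f 51 53 52
f 52 53 54
f 52 54 46
f 53 43 55
f 53 55 54
f 54 55 56
f 54 56 46
f 55 43 57
f 55 57 56
f 56 57 58
f 56 58 46
f 57 43 59
f 57 59 58
f 58 59 60
f 58 60 46
f 59 43 61
f 59 61 60
f 60 61 62
f 60 62 46
f 61 43 63
f 61 63 62
f 62 63 64
f 62 64 46
f 63 43 65
f 63 65 64
f 64 65 66
f 64 66 46
f 65 43 67
f 65 67 66
f 66 67 68
f 66 68 46
f 67 43 69
f 67 69 68
f 68 69 70
f 68 70 46
f 69 43 71
f 69 71 70
f 70 71 72
f 70 72 46
f 71 43 73
f 71 73 72
f 72 73 74
f 72 74 46
f 73 43 75
f 73 75 74
f 74 75 76
f 74 76 46
f 75 43 44
f 75 44 76
f 76 44 45
f 76 45 46
f 78 80 77
f 81 78 77
f 77 80 79
f 79 81 77
f 78 84 80
f 82 78 81
f 82 84 78
f 80 84 79
f 83 81 79
f 79 84 83
f 83 82 81
f 84 82 83
f 86 85 89
f 86 89 87
f 87 89 90
f 87 90 88
f 89 85 91
f 89 91 90
f 90 91 92
f 90 92 88
f 91 85 93
f 91 93 92
f 92 93 94
f 92 94 88
f 93 85 95
f 93 95 94
f 94 95 96
f 94 96 88
f 95 85 97
f 95 97 96
f 96 97 98
f 96 98 88
f 97 85 99
f 97 99 98
f 98 99 100
f 98 100 88
f 99 85 101
f 99 101 100
f 100 101 102
f 100 102 88
f 101 85 103
f 101 103 102
f 102 103 104
f 102 104 88
f 103 85 105
f 103 105 104
f 104 105 106
f 104 106 88
f 105 85 107
f 105 107 106
f 106 107 108
f 106 108 88
f 107 85 109
f 107 109 108
f 108 109 110
f 108 110 88
f 109 85 111
f 109 111 110
f 110 111 112
f 110 112 88
f 111 85 113
f 111 113 112
f 112 113 114
f 112 114 88
f 113 85 115
f 113 115 114
f 114 115 116
f 114 116 88
f 115 85 86
f 115 86 116
f 116 86 87
f 116 87 88



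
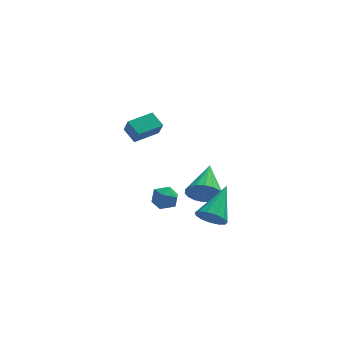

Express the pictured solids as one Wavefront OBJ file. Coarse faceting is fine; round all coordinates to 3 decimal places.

v -3.521 -1.098 2.59
v -3.303 -1.549 3.385
v -4.035 -0.482 3.081
v -3.817 -0.934 3.876
v -2.403 -0.286 2.744
v -2.185 -0.738 3.539
v -2.917 0.329 3.235
v -2.699 -0.122 4.03
v -2.07 2.544 -3.851
v -1.551 2.441 -3.266
v -2.829 1.659 -3.334
v -2.31 1.556 -2.749
v -2.719 2.228 -2.799
v -2.25 2.775 -3.119
v -2.13 1.325 -3.481
v -1.661 1.872 -3.801
v -1.588 1.688 -3.037
v -1.953 2.246 -2.616
v -2.427 1.854 -3.984
v -2.792 2.412 -3.563
v 0.075 -2.797 -1.511
v 0.463 -2.5 -2.157
v 0.805 -1.183 -0.329
v 0.047 -2.311 -2.158
v -0.359 -2.277 -1.954
v -0.628 -2.407 -1.609
v -0.674 -2.662 -1.233
v -0.482 -2.96 -0.945
v -0.113 -3.206 -0.837
v 0.316 -3.322 -0.943
v 0.668 -3.272 -1.229
v 0.832 -3.071 -1.604
v 0.755 -2.783 -1.95
v -0.267 2.088 -2.999
v 0.101 2.414 -3.823
v 0.027 3.972 -2.121
v -0.315 2.499 -3.865
v -0.722 2.503 -3.736
v -1.039 2.424 -3.461
v -1.203 2.278 -3.094
v -1.182 2.095 -2.708
v -0.98 1.911 -2.381
v -0.636 1.761 -2.175
v -0.219 1.676 -2.133
v 0.188 1.673 -2.263
v 0.505 1.752 -2.538
v 0.669 1.897 -2.905
v 0.647 2.08 -3.29
v 0.445 2.265 -3.618
f 2 4 1
f 5 2 1
f 1 4 3
f 3 5 1
f 2 8 4
f 6 2 5
f 6 8 2
f 4 8 3
f 7 5 3
f 3 8 7
f 7 6 5
f 8 6 7
f 9 20 14
f 9 14 10
f 9 10 16
f 9 16 19
f 9 19 20
f 10 14 18
f 14 20 13
f 20 19 11
f 19 16 15
f 16 10 17
f 12 18 13
f 12 13 11
f 12 11 15
f 12 15 17
f 12 17 18
f 13 18 14
f 11 13 20
f 15 11 19
f 17 15 16
f 18 17 10
f 22 21 24
f 22 24 23
f 24 21 25
f 24 25 23
f 25 21 26
f 25 26 23
f 26 21 27
f 26 27 23
f 27 21 28
f 27 28 23
f 28 21 29
f 28 29 23
f 29 21 30
f 29 30 23
f 30 21 31
f 30 31 23
f 31 21 32
f 31 32 23
f 32 21 33
f 32 33 23
f 33 21 22
f 33 22 23
f 35 34 37
f 35 37 36
f 37 34 38
f 37 38 36
f 38 34 39
f 38 39 36
f 39 34 40
f 39 40 36
f 40 34 41
f 40 41 36
f 41 34 42
f 41 42 36
f 42 34 43
f 42 43 36
f 43 34 44
f 43 44 36
f 44 34 45
f 44 45 36
f 45 34 46
f 45 46 36
f 46 34 47
f 46 47 36
f 47 34 48
f 47 48 36
f 48 34 49
f 48 49 36
f 49 34 35
f 49 35 36



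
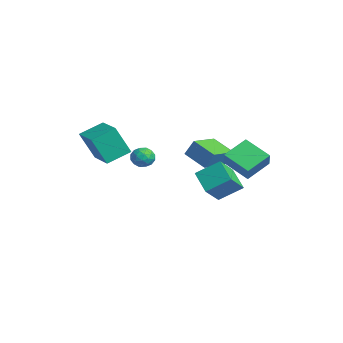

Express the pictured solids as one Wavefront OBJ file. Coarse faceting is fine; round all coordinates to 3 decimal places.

v 2.107 -2.377 2.673
v 2.831 -2.287 2.433
v 2.309 -3.593 2.827
v 3.033 -3.503 2.587
v 2.813 -3.211 3.263
v 2.688 -2.46 3.167
v 2.452 -3.42 2.093
v 2.327 -2.669 1.997
v 3.044 -2.931 2.075
v 3.267 -2.803 2.798
v 1.873 -3.077 2.462
v 2.096 -2.949 3.185
v 2.451 -2.225 2.539
v 2.689 -3.655 2.721
v 2.56 -3.483 3.117
v 2.985 -3.43 2.977
v 2.367 -2.327 2.971
v 2.792 -2.274 2.83
v 2.782 -2.817 3.318
v 2.348 -3.606 2.43
v 2.773 -3.553 2.289
v 2.155 -2.45 2.283
v 2.58 -2.397 2.143
v 2.358 -3.063 1.942
v 3.002 -2.551 2.188
v 3.121 -3.266 2.279
v 2.779 -3.217 1.988
v 2.706 -2.775 1.932
v 3.133 -2.475 2.613
v 3.252 -3.19 2.704
v 3.123 -3.019 3.101
v 3.049 -2.577 3.045
v 3.258 -2.854 2.402
v 1.888 -2.69 2.556
v 2.007 -3.405 2.647
v 2.091 -3.303 2.215
v 2.017 -2.861 2.159
v 2.019 -2.614 2.981
v 2.138 -3.329 3.072
v 2.434 -3.105 3.328
v 2.361 -2.663 3.272
v 1.882 -3.026 2.858
v 1.639 2.304 1.113
v 2.433 2.024 2.129
v 1.111 3.833 1.947
v 1.905 3.553 2.964
v 3.075 3.267 0.256
v 3.869 2.987 1.273
v 2.547 4.796 1.091
v 3.341 4.516 2.107
v -3.148 -4.212 0.486
v -3.38 -5.104 2.451
v -3.37 -2.659 1.164
v -3.602 -3.55 3.129
v -1.018 -4.05 0.811
v -1.25 -4.941 2.776
v -1.24 -2.496 1.489
v -1.472 -3.388 3.454
v -1.078 2.249 -1.584
v -0.243 1.143 -0.374
v -0.633 3.679 -0.585
v 0.202 2.573 0.625
v 0.438 2.407 -2.485
v 1.273 1.301 -1.275
v 0.883 3.837 -1.486
v 1.718 2.731 -0.276
v -3.595 2.909 -0.108
v -3.33 3.413 1.005
v -2.183 3.715 -0.809
v -1.918 4.218 0.305
v -2.382 1.202 0.375
v -2.117 1.705 1.489
v -0.97 2.007 -0.325
v -0.705 2.511 0.788
f 1 38 17
f 38 12 41
f 17 41 6
f 38 41 17
f 1 17 13
f 17 6 18
f 13 18 2
f 17 18 13
f 1 13 22
f 13 2 23
f 22 23 8
f 13 23 22
f 1 22 34
f 22 8 37
f 34 37 11
f 22 37 34
f 1 34 38
f 34 11 42
f 38 42 12
f 34 42 38
f 2 18 29
f 18 6 32
f 29 32 10
f 18 32 29
f 6 41 19
f 41 12 40
f 19 40 5
f 41 40 19
f 12 42 39
f 42 11 35
f 39 35 3
f 42 35 39
f 11 37 36
f 37 8 24
f 36 24 7
f 37 24 36
f 8 23 28
f 23 2 25
f 28 25 9
f 23 25 28
f 4 30 16
f 30 10 31
f 16 31 5
f 30 31 16
f 4 16 14
f 16 5 15
f 14 15 3
f 16 15 14
f 4 14 21
f 14 3 20
f 21 20 7
f 14 20 21
f 4 21 26
f 21 7 27
f 26 27 9
f 21 27 26
f 4 26 30
f 26 9 33
f 30 33 10
f 26 33 30
f 5 31 19
f 31 10 32
f 19 32 6
f 31 32 19
f 3 15 39
f 15 5 40
f 39 40 12
f 15 40 39
f 7 20 36
f 20 3 35
f 36 35 11
f 20 35 36
f 9 27 28
f 27 7 24
f 28 24 8
f 27 24 28
f 10 33 29
f 33 9 25
f 29 25 2
f 33 25 29
f 44 46 43
f 47 44 43
f 43 46 45
f 45 47 43
f 44 50 46
f 48 44 47
f 48 50 44
f 46 50 45
f 49 47 45
f 45 50 49
f 49 48 47
f 50 48 49
f 52 54 51
f 55 52 51
f 51 54 53
f 53 55 51
f 52 58 54
f 56 52 55
f 56 58 52
f 54 58 53
f 57 55 53
f 53 58 57
f 57 56 55
f 58 56 57
f 60 62 59
f 63 60 59
f 59 62 61
f 61 63 59
f 60 66 62
f 64 60 63
f 64 66 60
f 62 66 61
f 65 63 61
f 61 66 65
f 65 64 63
f 66 64 65
f 68 70 67
f 71 68 67
f 67 70 69
f 69 71 67
f 68 74 70
f 72 68 71
f 72 74 68
f 70 74 69
f 73 71 69
f 69 74 73
f 73 72 71
f 74 72 73



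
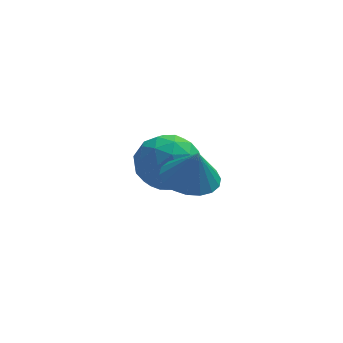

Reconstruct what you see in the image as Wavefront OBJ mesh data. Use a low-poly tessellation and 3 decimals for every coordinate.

v -1.803 2.097 -1.564
v -0.792 1.86 -1.787
v -2.228 0.44 -1.733
v -1.217 0.203 -1.956
v -1.487 0.513 -0.977
v -1.224 1.537 -0.872
v -1.796 0.763 -2.648
v -1.533 1.787 -2.543
v -0.788 1.036 -2.457
v -0.596 0.881 -1.423
v -2.424 1.419 -2.097
v -2.232 1.264 -1.063
v -1.26 2.124 -1.66
v -1.76 0.176 -1.86
v -1.918 0.358 -1.284
v -1.324 0.219 -1.415
v -1.514 1.934 -1.123
v -0.92 1.794 -1.254
v -1.328 1.003 -0.777
v -2.1 0.506 -2.266
v -1.506 0.366 -2.397
v -1.696 2.081 -2.105
v -1.102 1.942 -2.236
v -1.692 1.297 -2.743
v -0.663 1.5 -2.185
v -0.913 0.527 -2.285
v -1.253 0.856 -2.691
v -1.099 1.457 -2.63
v -0.551 1.409 -1.578
v -0.801 0.436 -1.677
v -0.959 0.618 -1.102
v -0.805 1.219 -1.04
v -0.548 0.925 -1.972
v -2.219 1.864 -1.843
v -2.469 0.891 -1.942
v -2.215 1.081 -2.48
v -2.061 1.682 -2.418
v -2.107 1.773 -1.235
v -2.357 0.8 -1.335
v -1.921 0.843 -0.89
v -1.767 1.444 -0.829
v -2.472 1.375 -1.548
v -1.337 -1.755 -0.278
v -0.85 -2.433 -0.483
v -1.143 -1.945 0.818
v -0.597 -2.145 -0.477
v -0.491 -1.78 -0.433
v -0.553 -1.41 -0.357
v -0.77 -1.108 -0.266
v -1.099 -0.934 -0.178
v -1.475 -0.923 -0.109
v -1.824 -1.076 -0.074
v -2.077 -1.364 -0.079
v -2.183 -1.729 -0.124
v -2.121 -2.099 -0.199
v -1.904 -2.401 -0.29
v -1.575 -2.575 -0.379
v -1.199 -2.586 -0.448
f 1 38 17
f 38 12 41
f 17 41 6
f 38 41 17
f 1 17 13
f 17 6 18
f 13 18 2
f 17 18 13
f 1 13 22
f 13 2 23
f 22 23 8
f 13 23 22
f 1 22 34
f 22 8 37
f 34 37 11
f 22 37 34
f 1 34 38
f 34 11 42
f 38 42 12
f 34 42 38
f 2 18 29
f 18 6 32
f 29 32 10
f 18 32 29
f 6 41 19
f 41 12 40
f 19 40 5
f 41 40 19
f 12 42 39
f 42 11 35
f 39 35 3
f 42 35 39
f 11 37 36
f 37 8 24
f 36 24 7
f 37 24 36
f 8 23 28
f 23 2 25
f 28 25 9
f 23 25 28
f 4 30 16
f 30 10 31
f 16 31 5
f 30 31 16
f 4 16 14
f 16 5 15
f 14 15 3
f 16 15 14
f 4 14 21
f 14 3 20
f 21 20 7
f 14 20 21
f 4 21 26
f 21 7 27
f 26 27 9
f 21 27 26
f 4 26 30
f 26 9 33
f 30 33 10
f 26 33 30
f 5 31 19
f 31 10 32
f 19 32 6
f 31 32 19
f 3 15 39
f 15 5 40
f 39 40 12
f 15 40 39
f 7 20 36
f 20 3 35
f 36 35 11
f 20 35 36
f 9 27 28
f 27 7 24
f 28 24 8
f 27 24 28
f 10 33 29
f 33 9 25
f 29 25 2
f 33 25 29
f 44 43 46
f 44 46 45
f 46 43 47
f 46 47 45
f 47 43 48
f 47 48 45
f 48 43 49
f 48 49 45
f 49 43 50
f 49 50 45
f 50 43 51
f 50 51 45
f 51 43 52
f 51 52 45
f 52 43 53
f 52 53 45
f 53 43 54
f 53 54 45
f 54 43 55
f 54 55 45
f 55 43 56
f 55 56 45
f 56 43 57
f 56 57 45
f 57 43 58
f 57 58 45
f 58 43 44
f 58 44 45



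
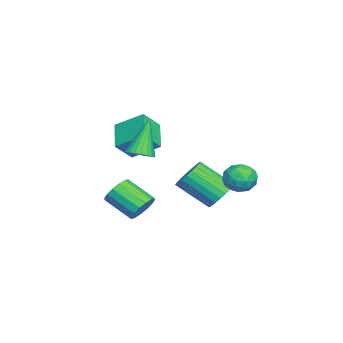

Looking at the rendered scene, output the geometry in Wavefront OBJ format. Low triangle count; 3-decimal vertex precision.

v -1.328 -0.91 -1.875
v -0.858 -0.688 -1.268
v -1.361 -2.009 -0.397
v -1.832 -2.23 -1.005
v -1.221 -0.502 -1.195
v -1.724 -1.823 -0.325
v -1.613 -0.426 -1.305
v -2.116 -1.746 -0.435
v -1.928 -0.479 -1.568
v -2.431 -1.799 -0.697
v -2.083 -0.647 -1.913
v -2.586 -1.968 -1.042
v -2.036 -0.886 -2.248
v -2.539 -2.207 -1.377
v -1.799 -1.131 -2.483
v -2.302 -2.452 -1.612
v -1.436 -1.317 -2.555
v -1.939 -2.638 -1.685
v -1.044 -1.394 -2.445
v -1.547 -2.714 -1.575
v -0.729 -1.341 -2.183
v -1.232 -2.661 -1.312
v -0.574 -1.172 -1.838
v -1.077 -2.493 -0.967
v -0.621 -0.933 -1.503
v -1.124 -2.254 -0.632
v -1.244 -1.384 1.356
v -2.613 -1.676 2.131
v -1.058 -0.034 2.193
v -2.427 -0.326 2.968
v -0.613 -2.014 2.232
v -1.982 -2.306 3.007
v -0.427 -0.664 3.069
v -1.796 -0.956 3.844
v -3.174 2.382 -1.621
v -2.465 2.681 -1.154
v -2.617 1.096 0.089
v -3.326 0.798 -0.379
v -2.729 2.838 -0.985
v -2.882 1.253 0.258
v -3.061 2.927 -0.914
v -3.214 1.342 0.329
v -3.41 2.932 -0.949
v -3.563 1.347 0.293
v -3.724 2.854 -1.088
v -3.877 1.269 0.155
v -3.953 2.704 -1.307
v -4.106 1.119 -0.064
v -4.064 2.505 -1.574
v -4.217 0.92 -0.332
v -4.039 2.288 -1.849
v -4.192 0.703 -0.606
v -3.883 2.084 -2.089
v -4.035 0.499 -0.846
v -3.618 1.927 -2.258
v -3.771 0.342 -1.015
v -3.286 1.838 -2.329
v -3.439 0.253 -1.086
v -2.937 1.833 -2.293
v -3.09 0.248 -1.051
v -2.623 1.911 -2.155
v -2.776 0.326 -0.912
v -2.394 2.061 -1.936
v -2.547 0.476 -0.693
v -2.283 2.26 -1.668
v -2.436 0.675 -0.426
v -2.308 2.477 -1.394
v -2.461 0.892 -0.151
v -3.067 3.425 -0.209
v -2.655 4.005 0.278
v -1.885 2.695 -0.338
v -1.473 3.275 0.149
v -2.068 2.76 0.502
v -2.798 3.211 0.582
v -1.742 3.489 -0.642
v -2.472 3.94 -0.562
v -1.836 4.045 0.01
v -2.038 3.594 0.717
v -2.502 3.106 -0.777
v -2.704 2.655 -0.07
v -2.965 3.779 0.046
v -1.575 2.921 -0.106
v -1.925 2.618 0.102
v -1.683 2.959 0.388
v -3.049 3.312 0.224
v -2.807 3.654 0.511
v -2.461 2.922 0.643
v -1.733 3.046 -0.571
v -1.491 3.388 -0.284
v -2.857 3.741 -0.448
v -2.615 4.082 -0.162
v -2.079 3.778 -0.703
v -2.241 4.144 0.175
v -1.547 3.714 0.099
v -1.705 3.84 -0.366
v -2.134 4.105 -0.319
v -2.36 3.879 0.59
v -1.665 3.45 0.515
v -2.014 3.147 0.722
v -2.444 3.412 0.769
v -1.879 3.902 0.433
v -2.875 3.25 -0.575
v -2.18 2.821 -0.65
v -2.096 3.288 -0.829
v -2.526 3.553 -0.782
v -2.993 2.986 -0.159
v -2.299 2.556 -0.235
v -2.406 2.595 0.259
v -2.835 2.86 0.306
v -2.661 2.798 -0.493
v 2.22 -0.347 3.051
v 2.741 -0.677 3.361
v 1.32 -0.073 4.849
v 2.829 -0.422 3.367
v 2.824 -0.157 3.324
v 2.728 0.08 3.24
v 2.554 0.252 3.127
v 2.33 0.333 3.002
v 2.089 0.31 2.885
v 1.867 0.187 2.793
v 1.7 -0.017 2.74
v 1.612 -0.271 2.734
v 1.616 -0.537 2.777
v 1.712 -0.774 2.861
v 1.886 -0.946 2.974
v 2.111 -1.026 3.099
v 2.352 -1.003 3.216
v 2.573 -0.881 3.308
f 2 1 5
f 2 5 3
f 3 5 6
f 3 6 4
f 5 1 7
f 5 7 6
f 6 7 8
f 6 8 4
f 7 1 9
f 7 9 8
f 8 9 10
f 8 10 4
f 9 1 11
f 9 11 10
f 10 11 12
f 10 12 4
f 11 1 13
f 11 13 12
f 12 13 14
f 12 14 4
f 13 1 15
f 13 15 14
f 14 15 16
f 14 16 4
f 15 1 17
f 15 17 16
f 16 17 18
f 16 18 4
f 17 1 19
f 17 19 18
f 18 19 20
f 18 20 4
f 19 1 21
f 19 21 20
f 20 21 22
f 20 22 4
f 21 1 23
f 21 23 22
f 22 23 24
f 22 24 4
f 23 1 25
f 23 25 24
f 24 25 26
f 24 26 4
f 25 1 2
f 25 2 26
f 26 2 3
f 26 3 4
f 28 30 27
f 31 28 27
f 27 30 29
f 29 31 27
f 28 34 30
f 32 28 31
f 32 34 28
f 30 34 29
f 33 31 29
f 29 34 33
f 33 32 31
f 34 32 33
f 36 35 39
f 36 39 37
f 37 39 40
f 37 40 38
f 39 35 41
f 39 41 40
f 40 41 42
f 40 42 38
f 41 35 43
f 41 43 42
f 42 43 44
f 42 44 38
f 43 35 45
f 43 45 44
f 44 45 46
f 44 46 38
f 45 35 47
f 45 47 46
f 46 47 48
f 46 48 38
f 47 35 49
f 47 49 48
f 48 49 50
f 48 50 38
f 49 35 51
f 49 51 50
f 50 51 52
f 50 52 38
f 51 35 53
f 51 53 52
f 52 53 54
f 52 54 38
f 53 35 55
f 53 55 54
f 54 55 56
f 54 56 38
f 55 35 57
f 55 57 56
f 56 57 58
f 56 58 38
f 57 35 59
f 57 59 58
f 58 59 60
f 58 60 38
f 59 35 61
f 59 61 60
f 60 61 62
f 60 62 38
f 61 35 63
f 61 63 62
f 62 63 64
f 62 64 38
f 63 35 65
f 63 65 64
f 64 65 66
f 64 66 38
f 65 35 67
f 65 67 66
f 66 67 68
f 66 68 38
f 67 35 36
f 67 36 68
f 68 36 37
f 68 37 38
f 69 106 85
f 106 80 109
f 85 109 74
f 106 109 85
f 69 85 81
f 85 74 86
f 81 86 70
f 85 86 81
f 69 81 90
f 81 70 91
f 90 91 76
f 81 91 90
f 69 90 102
f 90 76 105
f 102 105 79
f 90 105 102
f 69 102 106
f 102 79 110
f 106 110 80
f 102 110 106
f 70 86 97
f 86 74 100
f 97 100 78
f 86 100 97
f 74 109 87
f 109 80 108
f 87 108 73
f 109 108 87
f 80 110 107
f 110 79 103
f 107 103 71
f 110 103 107
f 79 105 104
f 105 76 92
f 104 92 75
f 105 92 104
f 76 91 96
f 91 70 93
f 96 93 77
f 91 93 96
f 72 98 84
f 98 78 99
f 84 99 73
f 98 99 84
f 72 84 82
f 84 73 83
f 82 83 71
f 84 83 82
f 72 82 89
f 82 71 88
f 89 88 75
f 82 88 89
f 72 89 94
f 89 75 95
f 94 95 77
f 89 95 94
f 72 94 98
f 94 77 101
f 98 101 78
f 94 101 98
f 73 99 87
f 99 78 100
f 87 100 74
f 99 100 87
f 71 83 107
f 83 73 108
f 107 108 80
f 83 108 107
f 75 88 104
f 88 71 103
f 104 103 79
f 88 103 104
f 77 95 96
f 95 75 92
f 96 92 76
f 95 92 96
f 78 101 97
f 101 77 93
f 97 93 70
f 101 93 97
f 112 111 114
f 112 114 113
f 114 111 115
f 114 115 113
f 115 111 116
f 115 116 113
f 116 111 117
f 116 117 113
f 117 111 118
f 117 118 113
f 118 111 119
f 118 119 113
f 119 111 120
f 119 120 113
f 120 111 121
f 120 121 113
f 121 111 122
f 121 122 113
f 122 111 123
f 122 123 113
f 123 111 124
f 123 124 113
f 124 111 125
f 124 125 113
f 125 111 126
f 125 126 113
f 126 111 127
f 126 127 113
f 127 111 128
f 127 128 113
f 128 111 112
f 128 112 113



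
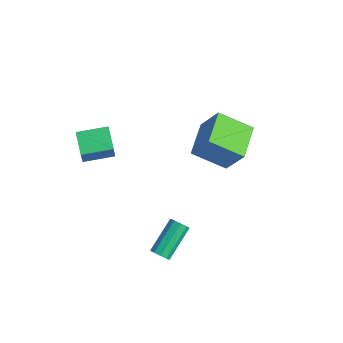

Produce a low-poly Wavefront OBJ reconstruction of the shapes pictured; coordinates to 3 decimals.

v 0.982 2.215 -0.399
v -0.346 0.861 0.675
v -0.332 3.847 0.033
v -1.66 2.493 1.108
v 2.02 2.587 1.352
v 0.692 1.233 2.427
v 0.706 4.219 1.785
v -0.622 2.865 2.859
v 3.323 -3.803 -2.016
v 3.806 -3.538 -2.161
v 3.26 -1.873 -0.95
v 2.777 -2.137 -0.804
v 3.523 -3.447 -2.414
v 2.977 -1.782 -1.203
v 3.146 -3.523 -2.48
v 2.6 -1.858 -1.269
v 2.852 -3.729 -2.328
v 2.306 -2.064 -1.117
v 2.778 -3.97 -2.031
v 2.232 -2.305 -0.82
v 2.959 -4.132 -1.726
v 2.413 -2.467 -0.515
v 3.31 -4.14 -1.557
v 2.765 -2.475 -0.346
v 3.667 -3.99 -1.602
v 3.122 -2.325 -0.391
v 3.863 -3.752 -1.841
v 3.317 -2.087 -0.63
v -4.299 -3.656 1.33
v -3.735 -4.105 2.77
v -3.549 -2.108 1.52
v -2.985 -2.558 2.959
v -3.095 -4.162 0.701
v -2.531 -4.612 2.14
v -2.345 -2.615 0.89
v -1.781 -3.064 2.33
f 2 4 1
f 5 2 1
f 1 4 3
f 3 5 1
f 2 8 4
f 6 2 5
f 6 8 2
f 4 8 3
f 7 5 3
f 3 8 7
f 7 6 5
f 8 6 7
f 10 9 13
f 10 13 11
f 11 13 14
f 11 14 12
f 13 9 15
f 13 15 14
f 14 15 16
f 14 16 12
f 15 9 17
f 15 17 16
f 16 17 18
f 16 18 12
f 17 9 19
f 17 19 18
f 18 19 20
f 18 20 12
f 19 9 21
f 19 21 20
f 20 21 22
f 20 22 12
f 21 9 23
f 21 23 22
f 22 23 24
f 22 24 12
f 23 9 25
f 23 25 24
f 24 25 26
f 24 26 12
f 25 9 27
f 25 27 26
f 26 27 28
f 26 28 12
f 27 9 10
f 27 10 28
f 28 10 11
f 28 11 12
f 30 32 29
f 33 30 29
f 29 32 31
f 31 33 29
f 30 36 32
f 34 30 33
f 34 36 30
f 32 36 31
f 35 33 31
f 31 36 35
f 35 34 33
f 36 34 35



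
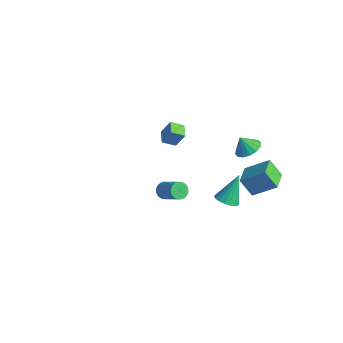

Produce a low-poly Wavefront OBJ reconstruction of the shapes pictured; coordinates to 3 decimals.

v 2.419 3.45 0.634
v 3.074 3.743 1.052
v 1.961 3.23 1.506
v 2.814 4.081 1.001
v 2.449 4.251 0.852
v 2.076 4.206 0.644
v 1.794 3.958 0.433
v 1.681 3.575 0.277
v 1.765 3.158 0.216
v 2.024 2.819 0.267
v 2.39 2.65 0.416
v 2.763 2.695 0.624
v 3.044 2.942 0.834
v 3.158 3.326 0.991
v 1.598 2.641 -4.581
v 1.949 2.095 -4.166
v 1.502 3.779 -2.999
v 2.211 2.282 -4.284
v 2.352 2.539 -4.461
v 2.344 2.817 -4.661
v 2.187 3.06 -4.846
v 1.915 3.22 -4.978
v 1.579 3.266 -5.031
v 1.248 3.188 -4.995
v 0.985 3.001 -4.877
v 0.844 2.744 -4.7
v 0.853 2.466 -4.5
v 1.009 2.223 -4.315
v 1.282 2.063 -4.184
v 1.617 2.017 -4.13
v -3.992 2.907 -3.282
v -3.56 3.256 -2.229
v -4.681 3.511 -3.2
v -4.25 3.861 -2.148
v -3.47 3.559 -3.712
v -3.039 3.909 -2.66
v -4.16 4.164 -3.631
v -3.728 4.513 -2.578
v 3.073 -3.824 2.891
v 3.303 -4.211 2.594
v 4.496 -4.284 3.611
v 4.267 -3.896 3.909
v 3.387 -4.038 2.508
v 4.58 -4.111 3.525
v 3.423 -3.833 2.48
v 4.617 -3.906 3.498
v 3.406 -3.626 2.515
v 4.6 -3.699 3.532
v 3.338 -3.449 2.607
v 4.532 -3.522 3.625
v 3.23 -3.329 2.742
v 4.424 -3.402 3.76
v 3.098 -3.284 2.901
v 4.292 -3.357 3.918
v 2.962 -3.322 3.057
v 4.156 -3.395 4.075
v 2.844 -3.436 3.189
v 4.037 -3.509 4.206
v 2.76 -3.609 3.275
v 3.953 -3.682 4.292
v 2.723 -3.814 3.302
v 3.917 -3.887 4.32
v 2.74 -4.021 3.268
v 3.934 -4.094 4.285
v 2.808 -4.198 3.175
v 4.002 -4.271 4.193
v 2.916 -4.318 3.04
v 4.11 -4.391 4.058
v 3.048 -4.363 2.882
v 4.242 -4.436 3.899
v 3.184 -4.325 2.725
v 4.378 -4.398 3.743
v 3.009 3.652 -2.47
v 2.253 3.407 -1.428
v 4.115 4.521 -1.463
v 3.36 4.276 -0.421
v 3.7 2.504 -2.239
v 2.945 2.259 -1.197
v 4.807 3.373 -1.232
v 4.051 3.128 -0.19
f 2 1 4
f 2 4 3
f 4 1 5
f 4 5 3
f 5 1 6
f 5 6 3
f 6 1 7
f 6 7 3
f 7 1 8
f 7 8 3
f 8 1 9
f 8 9 3
f 9 1 10
f 9 10 3
f 10 1 11
f 10 11 3
f 11 1 12
f 11 12 3
f 12 1 13
f 12 13 3
f 13 1 14
f 13 14 3
f 14 1 2
f 14 2 3
f 16 15 18
f 16 18 17
f 18 15 19
f 18 19 17
f 19 15 20
f 19 20 17
f 20 15 21
f 20 21 17
f 21 15 22
f 21 22 17
f 22 15 23
f 22 23 17
f 23 15 24
f 23 24 17
f 24 15 25
f 24 25 17
f 25 15 26
f 25 26 17
f 26 15 27
f 26 27 17
f 27 15 28
f 27 28 17
f 28 15 29
f 28 29 17
f 29 15 30
f 29 30 17
f 30 15 16
f 30 16 17
f 32 34 31
f 35 32 31
f 31 34 33
f 33 35 31
f 32 38 34
f 36 32 35
f 36 38 32
f 34 38 33
f 37 35 33
f 33 38 37
f 37 36 35
f 38 36 37
f 40 39 43
f 40 43 41
f 41 43 44
f 41 44 42
f 43 39 45
f 43 45 44
f 44 45 46
f 44 46 42
f 45 39 47
f 45 47 46
f 46 47 48
f 46 48 42
f 47 39 49
f 47 49 48
f 48 49 50
f 48 50 42
f 49 39 51
f 49 51 50
f 50 51 52
f 50 52 42
f 51 39 53
f 51 53 52
f 52 53 54
f 52 54 42
f 53 39 55
f 53 55 54
f 54 55 56
f 54 56 42
f 55 39 57
f 55 57 56
f 56 57 58
f 56 58 42
f 57 39 59
f 57 59 58
f 58 59 60
f 58 60 42
f 59 39 61
f 59 61 60
f 60 61 62
f 60 62 42
f 61 39 63
f 61 63 62
f 62 63 64
f 62 64 42
f 63 39 65
f 63 65 64
f 64 65 66
f 64 66 42
f 65 39 67
f 65 67 66
f 66 67 68
f 66 68 42
f 67 39 69
f 67 69 68
f 68 69 70
f 68 70 42
f 69 39 71
f 69 71 70
f 70 71 72
f 70 72 42
f 71 39 40
f 71 40 72
f 72 40 41
f 72 41 42
f 74 76 73
f 77 74 73
f 73 76 75
f 75 77 73
f 74 80 76
f 78 74 77
f 78 80 74
f 76 80 75
f 79 77 75
f 75 80 79
f 79 78 77
f 80 78 79



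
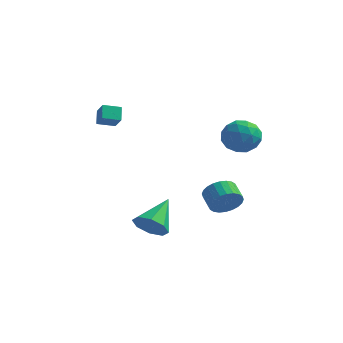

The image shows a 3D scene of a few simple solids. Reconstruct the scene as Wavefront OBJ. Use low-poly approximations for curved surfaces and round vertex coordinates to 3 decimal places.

v -3.477 -1.856 2.07
v -3.747 -1.233 2.706
v -2.694 -1.267 1.825
v -2.964 -0.644 2.461
v -2.916 -2.316 2.759
v -3.186 -1.693 3.395
v -2.133 -1.727 2.514
v -2.403 -1.104 3.15
v 2.407 1.328 -3.904
v 3.043 1.503 -3.206
v 2.328 2.227 -2.738
v 1.693 2.052 -3.436
v 3.139 1.762 -3.459
v 2.425 2.486 -2.991
v 3.124 1.954 -3.78
v 2.41 2.679 -3.312
v 3 2.051 -4.12
v 2.286 2.776 -3.652
v 2.785 2.038 -4.427
v 2.071 2.763 -3.959
v 2.513 1.917 -4.654
v 1.799 2.642 -4.186
v 2.225 1.706 -4.767
v 1.511 2.431 -4.299
v 1.965 1.438 -4.749
v 1.251 2.162 -4.281
v 1.772 1.153 -4.602
v 1.057 1.877 -4.134
v 1.675 0.894 -4.349
v 0.961 1.618 -3.881
v 1.69 0.701 -4.028
v 0.976 1.426 -3.56
v 1.814 0.604 -3.688
v 1.1 1.329 -3.22
v 2.029 0.617 -3.381
v 1.315 1.342 -2.913
v 2.301 0.738 -3.154
v 1.587 1.463 -2.686
v 2.589 0.949 -3.041
v 1.875 1.674 -2.573
v 2.849 1.218 -3.059
v 2.135 1.942 -2.591
v 0.504 -3.99 -3.555
v 1.468 -3.899 -3.844
v 0.676 -2.17 -2.405
v 0.979 -3.547 -4.328
v 0.212 -3.455 -4.36
v -0.384 -3.677 -3.92
v -0.459 -4.082 -3.266
v 0.03 -4.434 -2.781
v 0.797 -4.526 -2.75
v 1.392 -4.304 -3.19
v 3.265 0.324 0.851
v 3.821 1.008 1.533
v 3.659 -1.068 1.927
v 4.215 -0.384 2.609
v 3.105 -0.313 2.53
v 2.862 0.548 1.865
v 4.618 -0.608 1.595
v 4.375 0.253 0.93
v 4.657 0.432 1.993
v 3.722 0.615 2.571
v 3.758 -0.675 0.889
v 2.823 -0.492 1.467
v 3.509 0.789 1.098
v 3.971 -0.849 2.362
v 3.319 -0.807 2.316
v 3.646 -0.405 2.717
v 2.945 0.518 1.293
v 3.271 0.92 1.694
v 2.851 0.143 2.28
v 4.209 -0.98 1.766
v 4.535 -0.578 2.167
v 3.834 0.345 0.743
v 4.161 0.747 1.144
v 4.629 -0.203 1.18
v 4.326 0.852 1.769
v 4.558 0.034 2.401
v 4.795 -0.098 1.805
v 4.652 0.408 1.414
v 3.777 0.959 2.109
v 4.008 0.141 2.741
v 3.356 0.183 2.695
v 3.213 0.689 2.304
v 4.268 0.621 2.379
v 3.472 -0.201 0.719
v 3.703 -1.019 1.351
v 4.267 -0.749 1.156
v 4.124 -0.243 0.765
v 2.922 -0.094 1.059
v 3.154 -0.912 1.691
v 2.828 -0.468 2.046
v 2.685 0.038 1.655
v 3.212 -0.681 1.081
f 2 4 1
f 5 2 1
f 1 4 3
f 3 5 1
f 2 8 4
f 6 2 5
f 6 8 2
f 4 8 3
f 7 5 3
f 3 8 7
f 7 6 5
f 8 6 7
f 10 9 13
f 10 13 11
f 11 13 14
f 11 14 12
f 13 9 15
f 13 15 14
f 14 15 16
f 14 16 12
f 15 9 17
f 15 17 16
f 16 17 18
f 16 18 12
f 17 9 19
f 17 19 18
f 18 19 20
f 18 20 12
f 19 9 21
f 19 21 20
f 20 21 22
f 20 22 12
f 21 9 23
f 21 23 22
f 22 23 24
f 22 24 12
f 23 9 25
f 23 25 24
f 24 25 26
f 24 26 12
f 25 9 27
f 25 27 26
f 26 27 28
f 26 28 12
f 27 9 29
f 27 29 28
f 28 29 30
f 28 30 12
f 29 9 31
f 29 31 30
f 30 31 32
f 30 32 12
f 31 9 33
f 31 33 32
f 32 33 34
f 32 34 12
f 33 9 35
f 33 35 34
f 34 35 36
f 34 36 12
f 35 9 37
f 35 37 36
f 36 37 38
f 36 38 12
f 37 9 39
f 37 39 38
f 38 39 40
f 38 40 12
f 39 9 41
f 39 41 40
f 40 41 42
f 40 42 12
f 41 9 10
f 41 10 42
f 42 10 11
f 42 11 12
f 44 43 46
f 44 46 45
f 46 43 47
f 46 47 45
f 47 43 48
f 47 48 45
f 48 43 49
f 48 49 45
f 49 43 50
f 49 50 45
f 50 43 51
f 50 51 45
f 51 43 52
f 51 52 45
f 52 43 44
f 52 44 45
f 53 90 69
f 90 64 93
f 69 93 58
f 90 93 69
f 53 69 65
f 69 58 70
f 65 70 54
f 69 70 65
f 53 65 74
f 65 54 75
f 74 75 60
f 65 75 74
f 53 74 86
f 74 60 89
f 86 89 63
f 74 89 86
f 53 86 90
f 86 63 94
f 90 94 64
f 86 94 90
f 54 70 81
f 70 58 84
f 81 84 62
f 70 84 81
f 58 93 71
f 93 64 92
f 71 92 57
f 93 92 71
f 64 94 91
f 94 63 87
f 91 87 55
f 94 87 91
f 63 89 88
f 89 60 76
f 88 76 59
f 89 76 88
f 60 75 80
f 75 54 77
f 80 77 61
f 75 77 80
f 56 82 68
f 82 62 83
f 68 83 57
f 82 83 68
f 56 68 66
f 68 57 67
f 66 67 55
f 68 67 66
f 56 66 73
f 66 55 72
f 73 72 59
f 66 72 73
f 56 73 78
f 73 59 79
f 78 79 61
f 73 79 78
f 56 78 82
f 78 61 85
f 82 85 62
f 78 85 82
f 57 83 71
f 83 62 84
f 71 84 58
f 83 84 71
f 55 67 91
f 67 57 92
f 91 92 64
f 67 92 91
f 59 72 88
f 72 55 87
f 88 87 63
f 72 87 88
f 61 79 80
f 79 59 76
f 80 76 60
f 79 76 80
f 62 85 81
f 85 61 77
f 81 77 54
f 85 77 81

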